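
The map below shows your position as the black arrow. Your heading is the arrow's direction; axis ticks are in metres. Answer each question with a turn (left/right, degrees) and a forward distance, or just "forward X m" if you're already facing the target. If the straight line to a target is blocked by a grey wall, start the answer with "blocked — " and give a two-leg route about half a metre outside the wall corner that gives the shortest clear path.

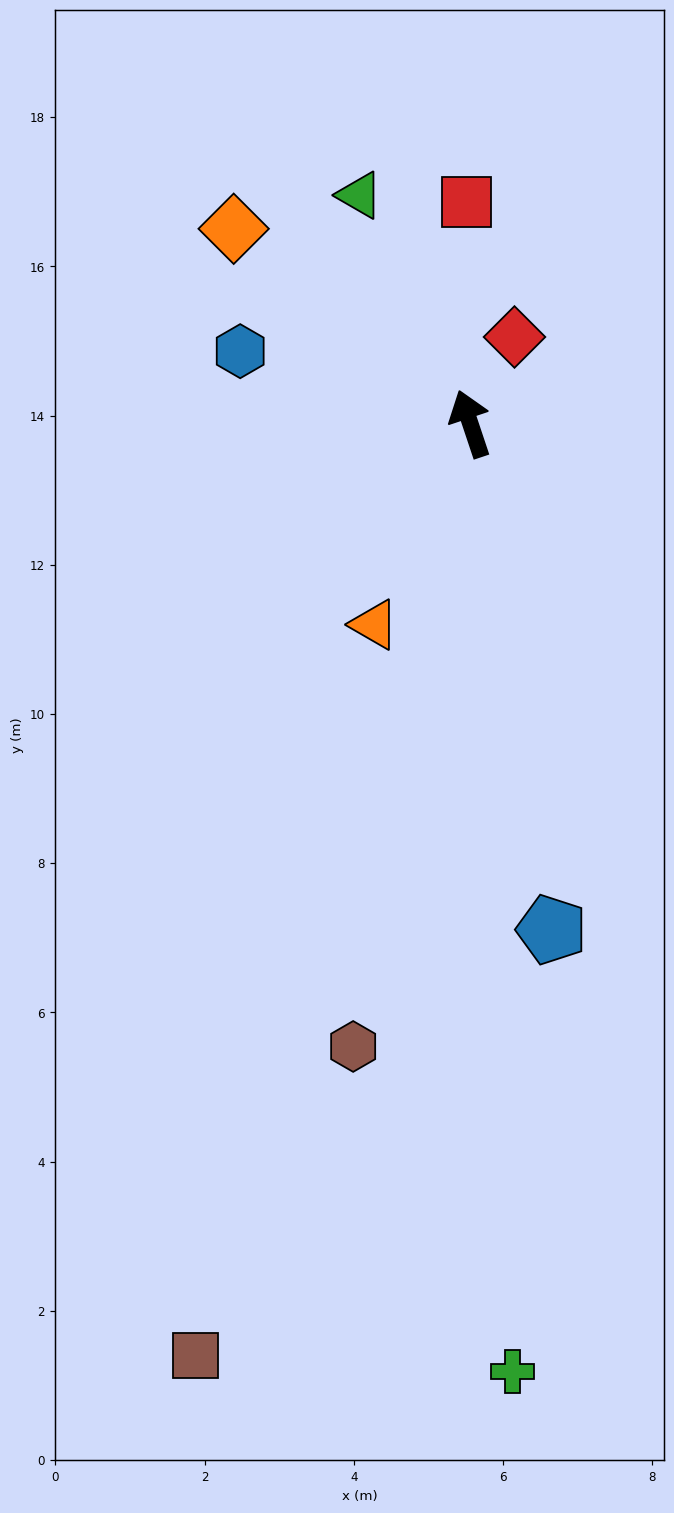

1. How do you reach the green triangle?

turn left 7°, forward 3.4 m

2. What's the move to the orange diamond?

turn left 32°, forward 4.1 m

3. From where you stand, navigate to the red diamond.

turn right 45°, forward 1.3 m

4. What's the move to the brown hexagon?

turn left 151°, forward 8.5 m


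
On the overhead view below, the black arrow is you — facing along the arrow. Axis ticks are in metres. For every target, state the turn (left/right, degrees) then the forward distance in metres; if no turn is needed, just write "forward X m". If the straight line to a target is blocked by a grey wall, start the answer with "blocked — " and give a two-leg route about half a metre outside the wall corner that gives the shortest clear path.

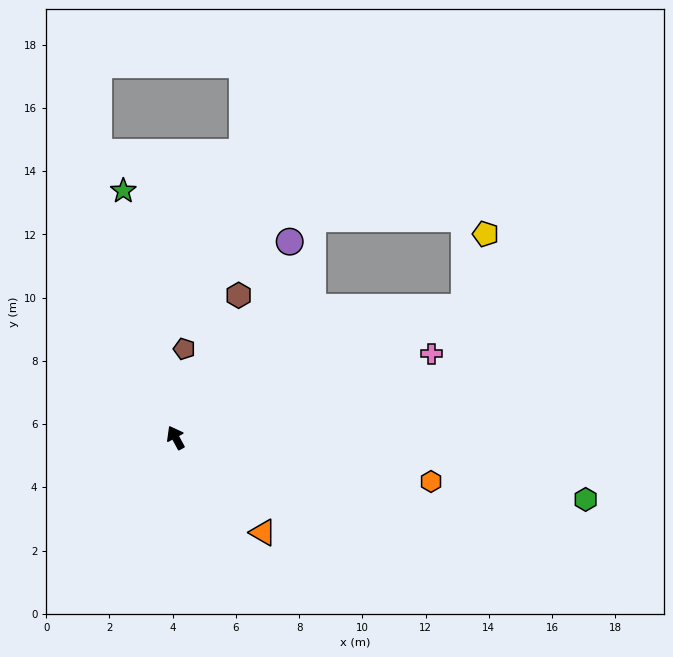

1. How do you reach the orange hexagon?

turn right 128°, forward 8.2 m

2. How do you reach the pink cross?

turn right 100°, forward 8.5 m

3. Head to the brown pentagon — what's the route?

turn right 34°, forward 2.8 m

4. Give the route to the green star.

turn right 17°, forward 8.0 m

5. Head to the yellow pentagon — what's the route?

blocked — turn right 94°, forward 10.0 m, then turn left 49°, forward 2.4 m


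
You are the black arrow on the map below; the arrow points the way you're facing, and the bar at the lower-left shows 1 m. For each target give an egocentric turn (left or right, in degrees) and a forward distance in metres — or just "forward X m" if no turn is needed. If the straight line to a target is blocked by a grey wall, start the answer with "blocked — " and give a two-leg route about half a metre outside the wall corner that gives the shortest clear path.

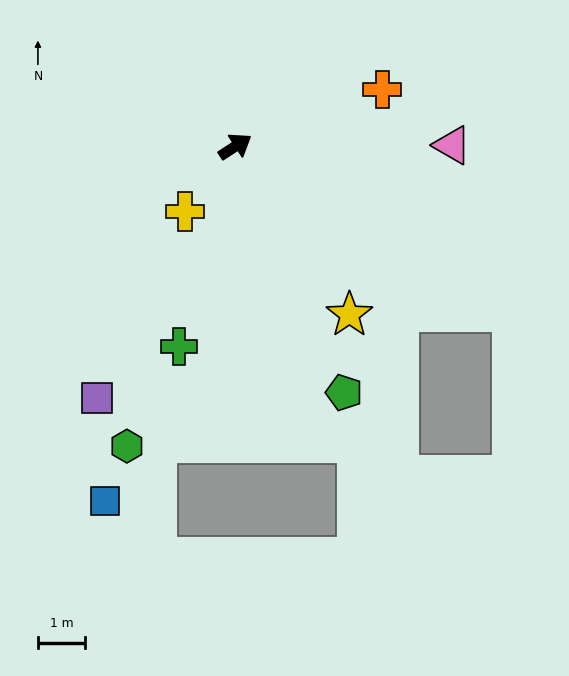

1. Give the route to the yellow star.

turn right 89°, forward 4.3 m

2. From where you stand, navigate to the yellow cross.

turn right 161°, forward 1.8 m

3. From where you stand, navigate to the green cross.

turn right 139°, forward 4.4 m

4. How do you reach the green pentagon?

turn right 99°, forward 5.7 m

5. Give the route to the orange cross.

turn right 12°, forward 3.4 m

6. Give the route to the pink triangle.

turn right 33°, forward 4.6 m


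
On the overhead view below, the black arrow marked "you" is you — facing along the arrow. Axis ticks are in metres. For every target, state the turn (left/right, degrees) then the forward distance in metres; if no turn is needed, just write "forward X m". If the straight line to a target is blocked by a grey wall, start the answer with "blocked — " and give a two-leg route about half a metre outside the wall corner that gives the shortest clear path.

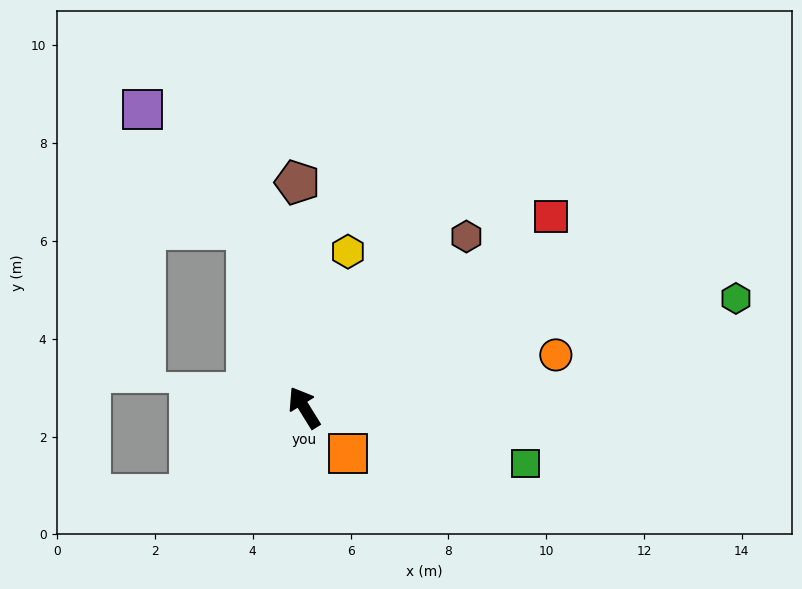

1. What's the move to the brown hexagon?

turn right 75°, forward 4.8 m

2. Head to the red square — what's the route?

turn right 84°, forward 6.4 m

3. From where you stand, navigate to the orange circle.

turn right 110°, forward 5.3 m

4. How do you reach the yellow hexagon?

turn right 47°, forward 3.3 m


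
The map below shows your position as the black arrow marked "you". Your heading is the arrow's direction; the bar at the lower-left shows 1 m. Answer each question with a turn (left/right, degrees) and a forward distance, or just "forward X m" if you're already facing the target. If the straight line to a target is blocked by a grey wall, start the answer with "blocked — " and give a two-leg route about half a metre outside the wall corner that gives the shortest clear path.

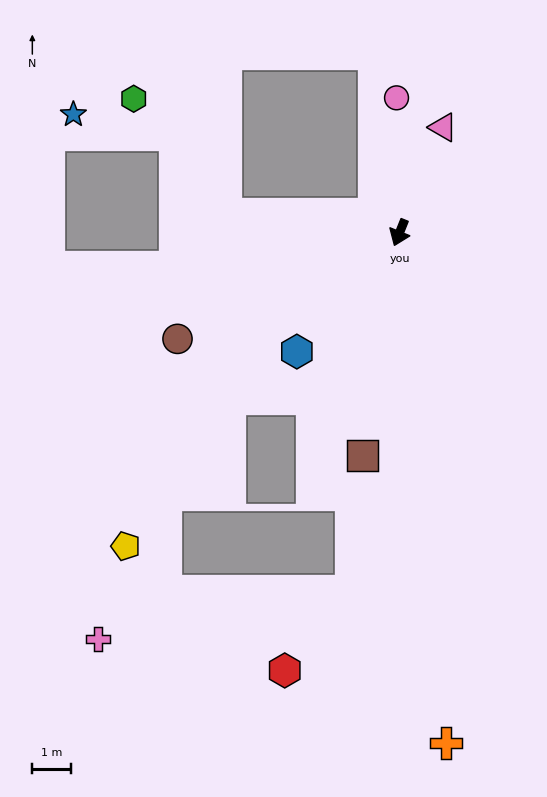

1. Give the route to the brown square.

turn left 13°, forward 5.8 m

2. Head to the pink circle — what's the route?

turn right 157°, forward 3.5 m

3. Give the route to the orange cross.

turn left 27°, forward 13.1 m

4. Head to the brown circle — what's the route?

turn right 43°, forward 6.3 m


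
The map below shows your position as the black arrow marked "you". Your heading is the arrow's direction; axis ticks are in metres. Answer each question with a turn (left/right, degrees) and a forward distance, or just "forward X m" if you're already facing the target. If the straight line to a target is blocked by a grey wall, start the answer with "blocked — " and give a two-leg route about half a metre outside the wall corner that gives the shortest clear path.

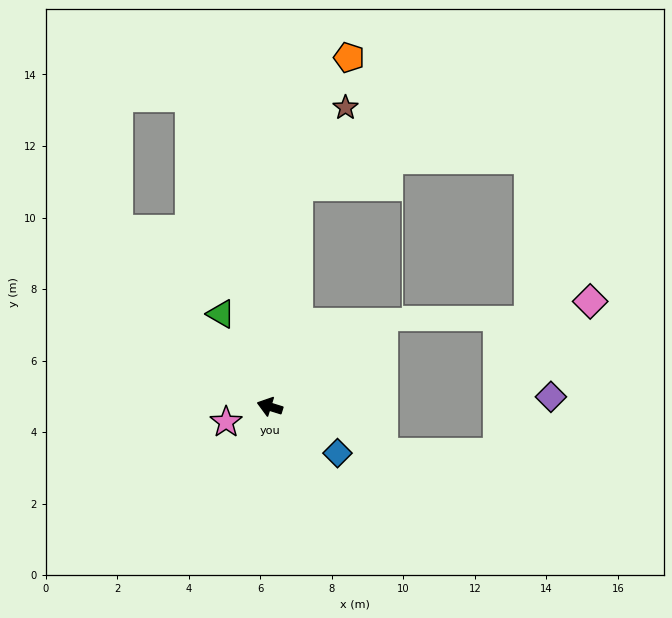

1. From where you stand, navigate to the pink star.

turn left 37°, forward 1.3 m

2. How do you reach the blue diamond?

turn left 163°, forward 2.3 m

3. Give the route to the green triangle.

turn right 45°, forward 2.9 m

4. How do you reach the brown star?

blocked — turn right 80°, forward 6.2 m, then turn right 24°, forward 2.6 m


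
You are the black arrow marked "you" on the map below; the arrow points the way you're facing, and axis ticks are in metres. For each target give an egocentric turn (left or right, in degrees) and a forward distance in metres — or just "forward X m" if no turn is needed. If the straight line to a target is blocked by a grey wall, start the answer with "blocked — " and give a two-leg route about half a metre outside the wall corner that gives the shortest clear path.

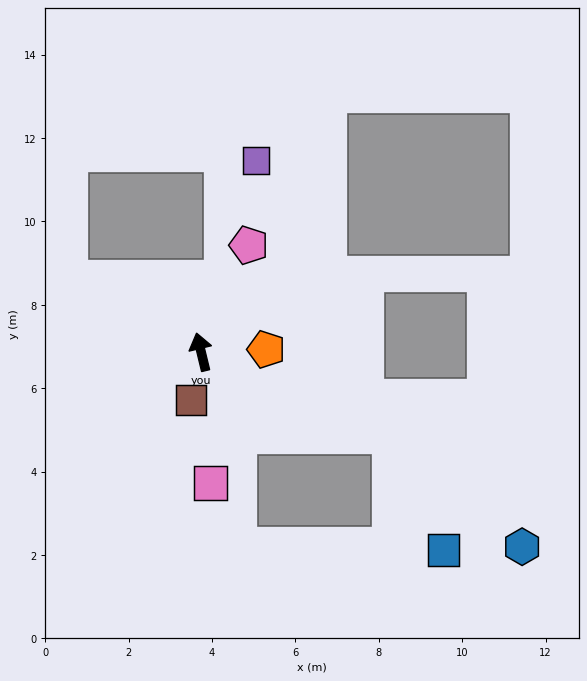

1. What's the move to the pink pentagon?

turn right 38°, forward 2.8 m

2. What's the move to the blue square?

blocked — turn right 128°, forward 5.0 m, then turn right 40°, forward 3.0 m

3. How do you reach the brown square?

turn left 155°, forward 1.2 m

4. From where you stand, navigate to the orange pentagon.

turn right 101°, forward 1.6 m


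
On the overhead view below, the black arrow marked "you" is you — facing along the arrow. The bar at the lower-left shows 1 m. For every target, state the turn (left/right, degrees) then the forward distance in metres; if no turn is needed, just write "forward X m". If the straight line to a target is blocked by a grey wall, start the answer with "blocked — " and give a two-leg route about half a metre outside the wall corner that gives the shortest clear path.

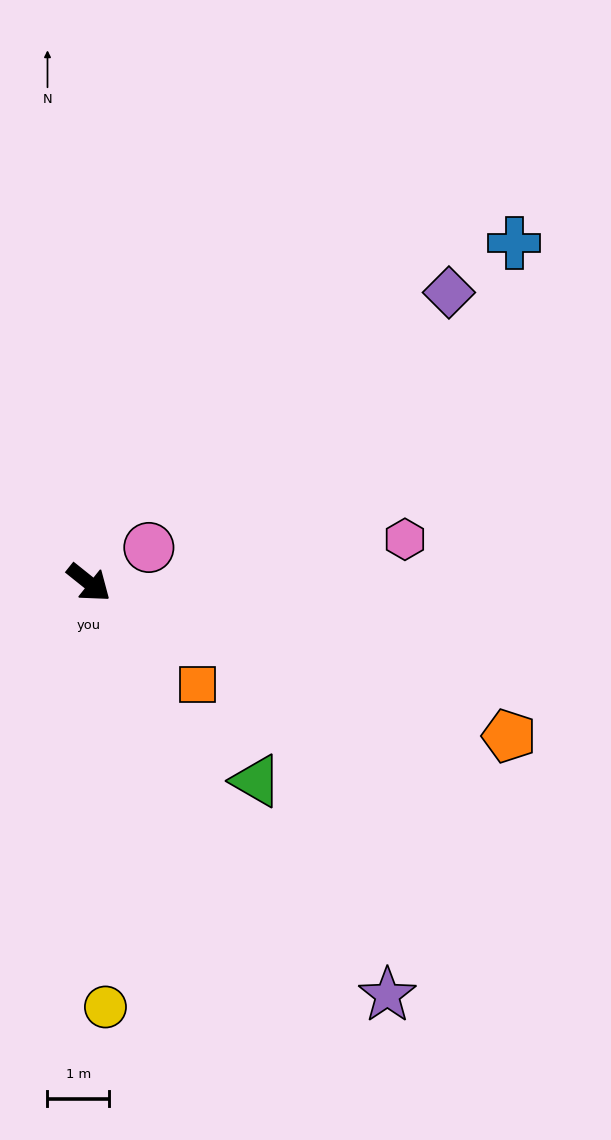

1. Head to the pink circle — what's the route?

turn left 69°, forward 1.1 m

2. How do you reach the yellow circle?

turn right 49°, forward 6.9 m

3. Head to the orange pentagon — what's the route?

turn left 19°, forward 7.2 m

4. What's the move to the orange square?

turn right 5°, forward 2.4 m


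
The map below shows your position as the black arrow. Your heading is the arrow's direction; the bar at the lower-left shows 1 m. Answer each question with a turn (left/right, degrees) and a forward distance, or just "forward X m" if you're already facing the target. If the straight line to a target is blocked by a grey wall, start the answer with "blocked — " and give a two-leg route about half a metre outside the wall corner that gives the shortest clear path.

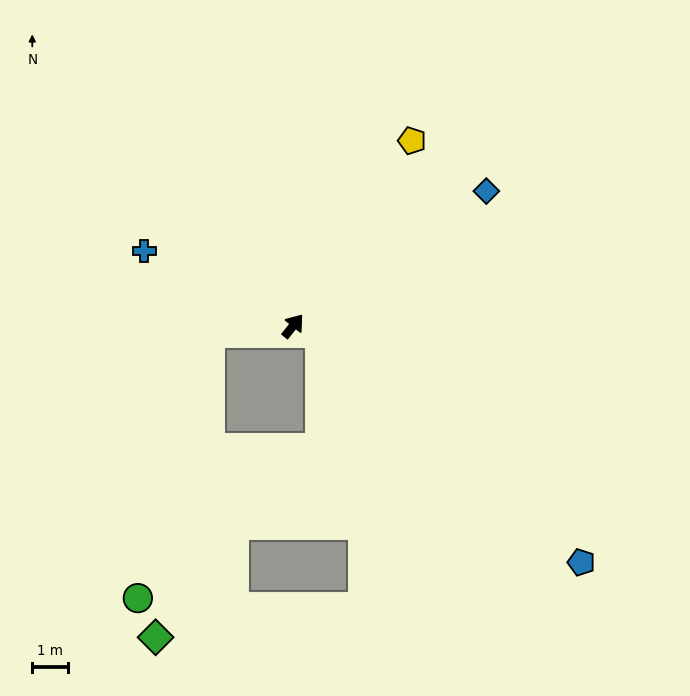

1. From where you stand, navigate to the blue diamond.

turn right 17°, forward 6.6 m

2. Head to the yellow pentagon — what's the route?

turn left 6°, forward 6.2 m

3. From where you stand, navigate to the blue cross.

turn left 102°, forward 4.7 m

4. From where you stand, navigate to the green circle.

blocked — turn left 133°, forward 2.3 m, then turn left 70°, forward 7.7 m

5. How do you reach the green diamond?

blocked — turn left 133°, forward 2.3 m, then turn left 75°, forward 8.7 m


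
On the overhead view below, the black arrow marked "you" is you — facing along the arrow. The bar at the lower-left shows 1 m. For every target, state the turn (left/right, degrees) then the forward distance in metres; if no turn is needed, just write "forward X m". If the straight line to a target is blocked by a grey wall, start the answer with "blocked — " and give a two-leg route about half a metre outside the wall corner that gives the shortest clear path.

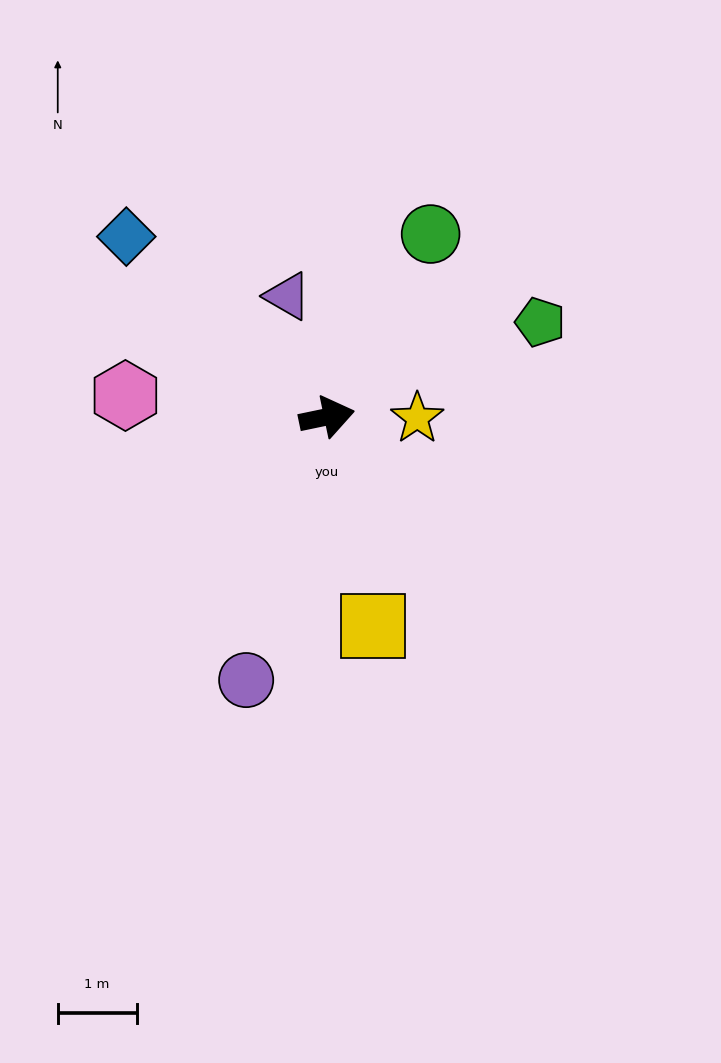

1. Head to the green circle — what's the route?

turn left 49°, forward 2.7 m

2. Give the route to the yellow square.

turn right 89°, forward 2.7 m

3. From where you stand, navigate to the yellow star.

turn right 13°, forward 1.1 m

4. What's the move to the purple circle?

turn right 119°, forward 3.5 m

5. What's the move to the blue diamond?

turn left 126°, forward 3.4 m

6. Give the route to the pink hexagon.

turn left 162°, forward 2.6 m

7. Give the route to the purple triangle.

turn left 96°, forward 1.6 m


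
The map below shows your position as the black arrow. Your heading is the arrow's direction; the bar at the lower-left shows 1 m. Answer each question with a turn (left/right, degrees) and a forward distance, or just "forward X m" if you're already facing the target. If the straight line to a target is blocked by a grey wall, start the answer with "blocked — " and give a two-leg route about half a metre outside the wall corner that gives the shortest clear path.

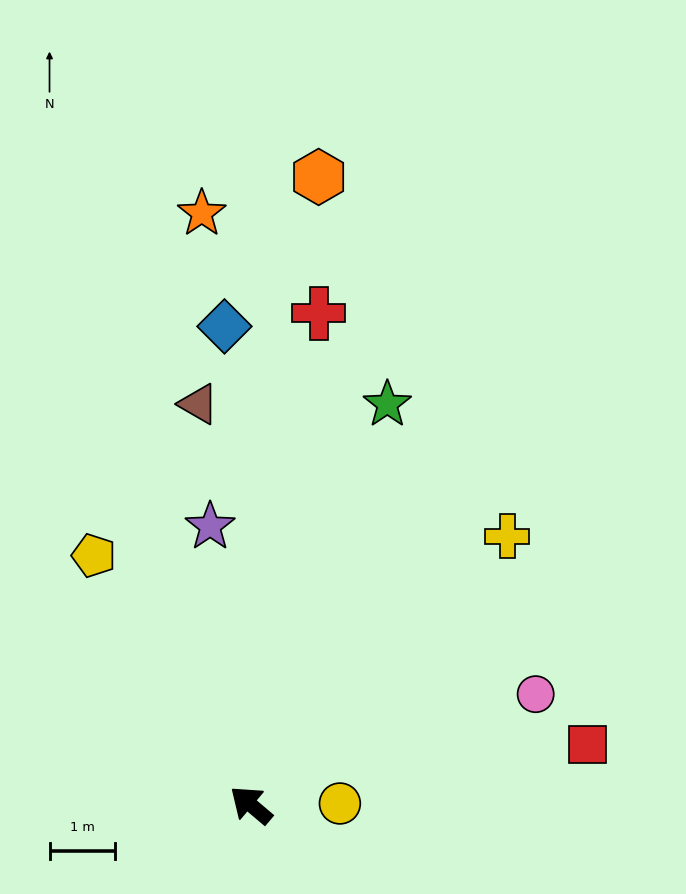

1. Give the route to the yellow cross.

turn right 93°, forward 5.7 m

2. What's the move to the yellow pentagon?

turn right 18°, forward 4.5 m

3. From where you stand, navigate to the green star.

turn right 69°, forward 6.5 m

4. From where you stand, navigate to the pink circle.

turn right 119°, forward 4.7 m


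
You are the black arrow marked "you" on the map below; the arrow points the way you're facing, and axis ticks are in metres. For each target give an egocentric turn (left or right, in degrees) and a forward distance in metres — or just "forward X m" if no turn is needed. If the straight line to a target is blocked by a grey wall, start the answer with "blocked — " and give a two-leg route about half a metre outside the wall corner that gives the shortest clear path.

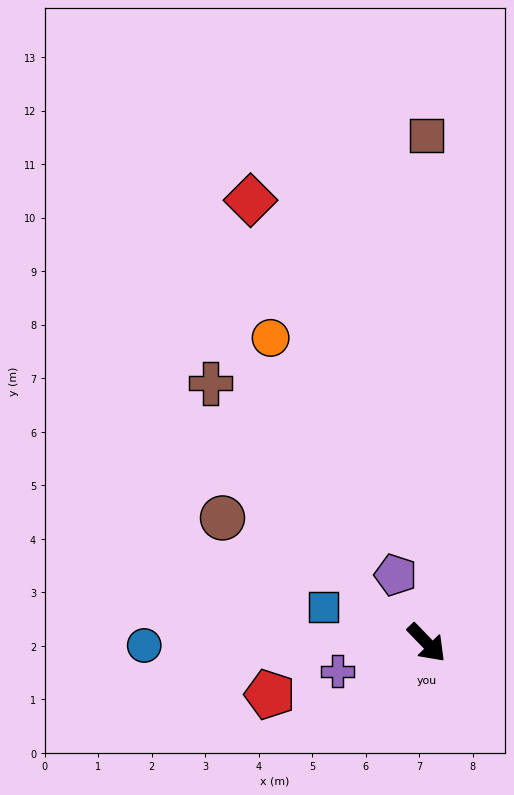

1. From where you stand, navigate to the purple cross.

turn right 116°, forward 1.7 m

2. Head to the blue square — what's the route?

turn right 153°, forward 2.0 m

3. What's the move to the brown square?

turn left 136°, forward 9.5 m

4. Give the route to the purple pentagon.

turn left 161°, forward 1.4 m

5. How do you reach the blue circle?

turn right 133°, forward 5.3 m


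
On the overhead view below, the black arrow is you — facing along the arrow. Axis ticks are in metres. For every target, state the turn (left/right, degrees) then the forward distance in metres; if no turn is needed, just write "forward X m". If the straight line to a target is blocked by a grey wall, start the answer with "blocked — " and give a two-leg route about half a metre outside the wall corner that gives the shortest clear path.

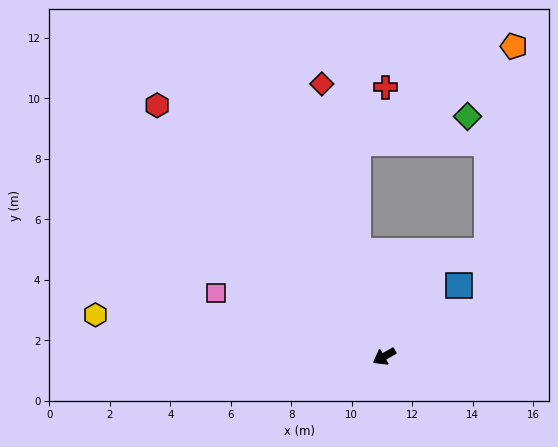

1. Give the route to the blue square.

turn right 166°, forward 3.4 m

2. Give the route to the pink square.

turn right 50°, forward 5.9 m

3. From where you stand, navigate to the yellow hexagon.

turn right 38°, forward 9.6 m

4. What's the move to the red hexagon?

turn right 78°, forward 11.2 m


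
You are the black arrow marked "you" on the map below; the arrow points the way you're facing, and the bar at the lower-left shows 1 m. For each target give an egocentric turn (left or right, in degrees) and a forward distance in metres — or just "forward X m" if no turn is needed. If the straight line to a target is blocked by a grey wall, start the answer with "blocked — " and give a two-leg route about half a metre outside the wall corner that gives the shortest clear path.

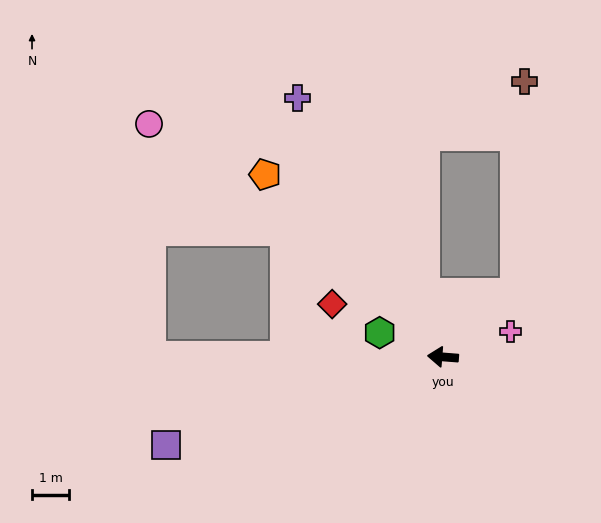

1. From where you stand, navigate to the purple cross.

turn right 56°, forward 8.1 m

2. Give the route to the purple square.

turn left 22°, forward 7.9 m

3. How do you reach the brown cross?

blocked — turn right 134°, forward 2.6 m, then turn left 46°, forward 5.8 m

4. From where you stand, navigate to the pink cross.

turn right 155°, forward 2.0 m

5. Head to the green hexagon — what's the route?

turn right 17°, forward 1.8 m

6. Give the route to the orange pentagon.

turn right 41°, forward 6.9 m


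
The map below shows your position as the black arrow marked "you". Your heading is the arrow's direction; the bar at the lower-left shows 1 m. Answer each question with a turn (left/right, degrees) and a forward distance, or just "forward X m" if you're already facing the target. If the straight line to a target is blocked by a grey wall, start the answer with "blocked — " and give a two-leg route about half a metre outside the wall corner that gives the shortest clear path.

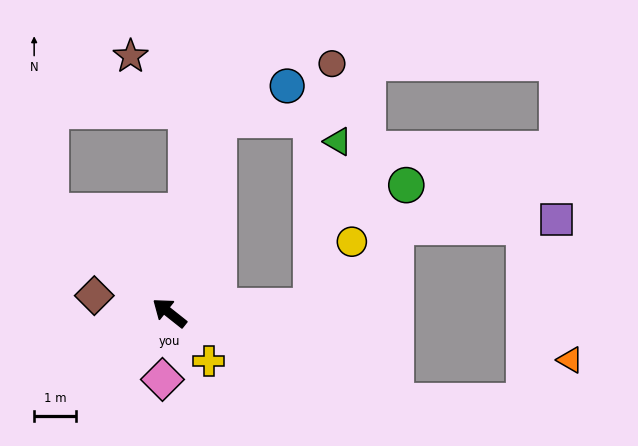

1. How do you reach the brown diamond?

turn left 25°, forward 1.9 m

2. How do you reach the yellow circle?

blocked — turn right 139°, forward 3.4 m, then turn left 55°, forward 1.9 m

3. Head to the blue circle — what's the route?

blocked — turn right 66°, forward 4.8 m, then turn right 49°, forward 1.8 m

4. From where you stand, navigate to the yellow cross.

turn left 168°, forward 1.5 m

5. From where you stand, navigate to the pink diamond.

turn left 122°, forward 1.6 m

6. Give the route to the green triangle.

blocked — turn right 139°, forward 3.4 m, then turn left 78°, forward 4.0 m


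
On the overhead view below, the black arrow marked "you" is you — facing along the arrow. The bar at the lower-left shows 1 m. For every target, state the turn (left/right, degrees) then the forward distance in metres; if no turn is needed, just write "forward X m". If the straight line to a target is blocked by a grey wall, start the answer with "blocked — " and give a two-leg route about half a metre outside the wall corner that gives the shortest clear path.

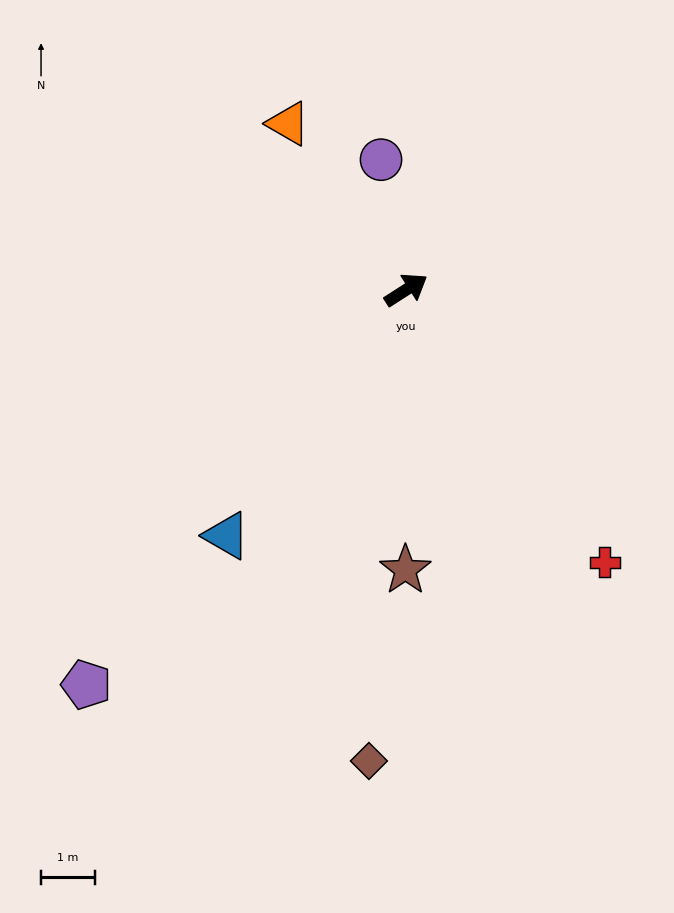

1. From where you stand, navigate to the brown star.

turn right 123°, forward 5.2 m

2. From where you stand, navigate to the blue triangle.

turn right 159°, forward 5.7 m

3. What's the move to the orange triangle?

turn left 93°, forward 3.8 m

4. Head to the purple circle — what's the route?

turn left 68°, forward 2.5 m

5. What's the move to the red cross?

turn right 87°, forward 6.3 m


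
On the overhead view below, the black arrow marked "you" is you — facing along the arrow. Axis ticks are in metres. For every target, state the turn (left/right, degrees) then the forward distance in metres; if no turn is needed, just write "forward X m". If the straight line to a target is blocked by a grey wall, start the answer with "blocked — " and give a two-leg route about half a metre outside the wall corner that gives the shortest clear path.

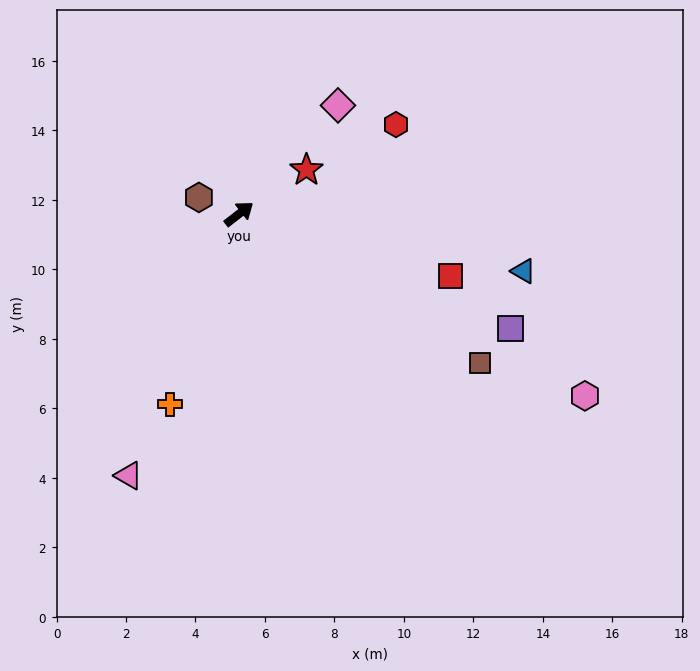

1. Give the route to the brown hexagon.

turn left 120°, forward 1.2 m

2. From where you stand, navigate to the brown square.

turn right 70°, forward 8.2 m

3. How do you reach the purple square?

turn right 61°, forward 8.5 m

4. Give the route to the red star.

turn right 5°, forward 2.3 m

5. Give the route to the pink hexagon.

turn right 66°, forward 11.3 m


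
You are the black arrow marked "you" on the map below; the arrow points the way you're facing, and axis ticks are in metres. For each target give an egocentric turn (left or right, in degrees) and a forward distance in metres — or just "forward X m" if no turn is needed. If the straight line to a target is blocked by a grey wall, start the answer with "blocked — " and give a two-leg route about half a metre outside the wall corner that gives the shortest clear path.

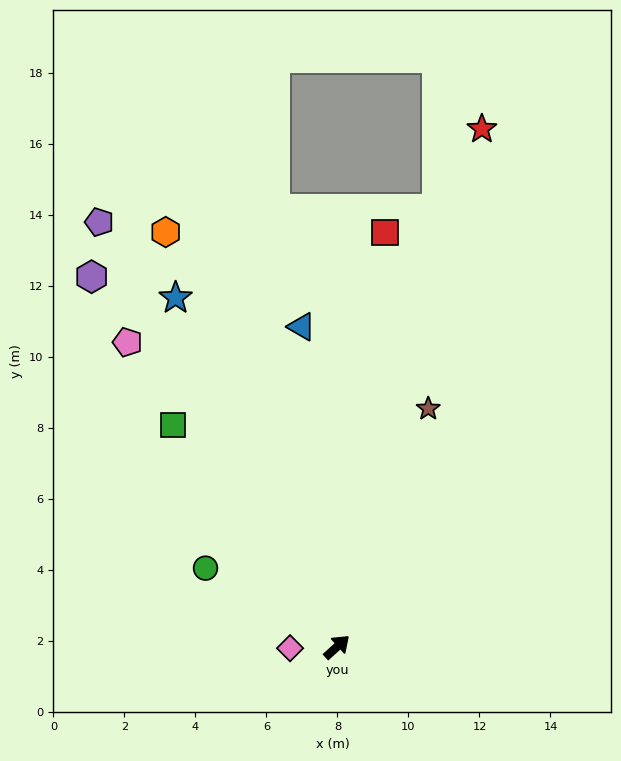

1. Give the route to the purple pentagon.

turn left 77°, forward 13.7 m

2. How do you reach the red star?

turn left 32°, forward 15.1 m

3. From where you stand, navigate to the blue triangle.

turn left 54°, forward 9.1 m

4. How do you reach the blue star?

turn left 73°, forward 10.8 m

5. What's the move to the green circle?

turn left 107°, forward 4.3 m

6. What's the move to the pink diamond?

turn left 139°, forward 1.3 m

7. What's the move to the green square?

turn left 84°, forward 7.8 m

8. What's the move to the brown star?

turn left 27°, forward 7.2 m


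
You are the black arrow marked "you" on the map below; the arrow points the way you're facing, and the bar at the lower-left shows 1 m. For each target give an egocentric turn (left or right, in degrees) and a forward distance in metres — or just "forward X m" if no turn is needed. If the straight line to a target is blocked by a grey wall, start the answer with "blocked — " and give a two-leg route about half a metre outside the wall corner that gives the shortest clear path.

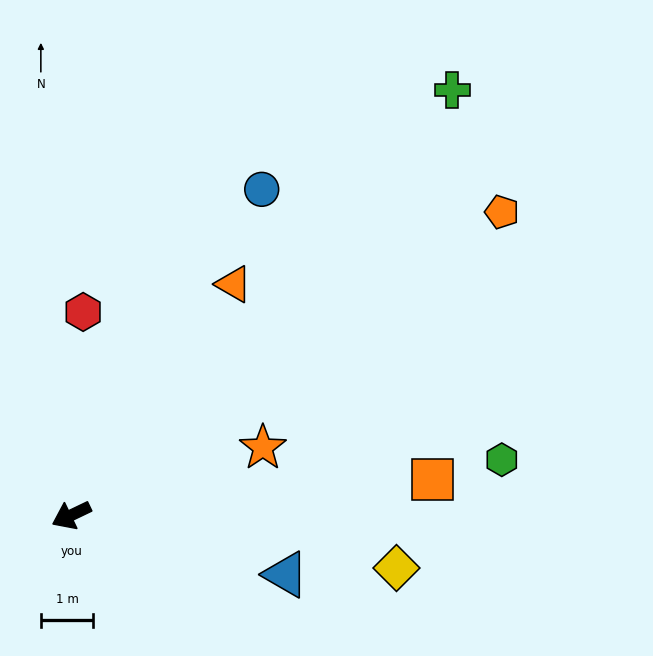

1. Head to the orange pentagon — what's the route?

turn right 170°, forward 10.1 m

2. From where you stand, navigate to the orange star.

turn left 174°, forward 3.9 m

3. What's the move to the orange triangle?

turn right 151°, forward 5.4 m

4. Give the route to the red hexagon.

turn right 119°, forward 3.9 m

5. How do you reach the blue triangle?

turn left 139°, forward 4.3 m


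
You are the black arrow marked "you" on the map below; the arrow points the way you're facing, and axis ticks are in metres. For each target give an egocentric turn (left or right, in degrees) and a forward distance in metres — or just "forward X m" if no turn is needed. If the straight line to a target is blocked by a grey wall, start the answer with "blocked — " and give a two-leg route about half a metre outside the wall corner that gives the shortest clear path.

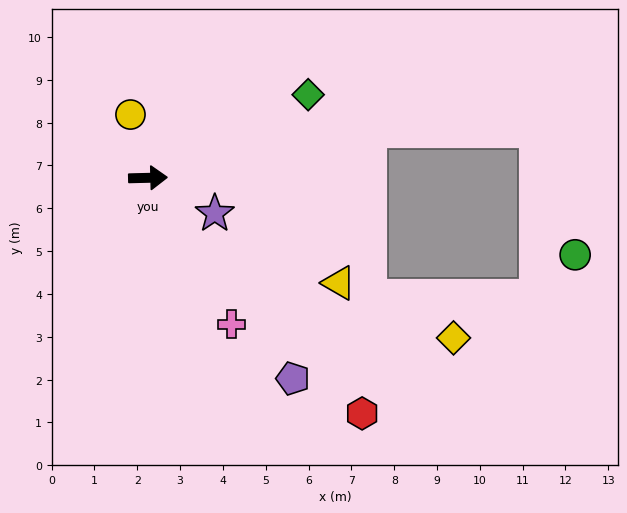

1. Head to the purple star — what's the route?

turn right 30°, forward 1.8 m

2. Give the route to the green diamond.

turn left 26°, forward 4.2 m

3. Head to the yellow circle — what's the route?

turn left 104°, forward 1.5 m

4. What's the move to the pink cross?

turn right 62°, forward 3.9 m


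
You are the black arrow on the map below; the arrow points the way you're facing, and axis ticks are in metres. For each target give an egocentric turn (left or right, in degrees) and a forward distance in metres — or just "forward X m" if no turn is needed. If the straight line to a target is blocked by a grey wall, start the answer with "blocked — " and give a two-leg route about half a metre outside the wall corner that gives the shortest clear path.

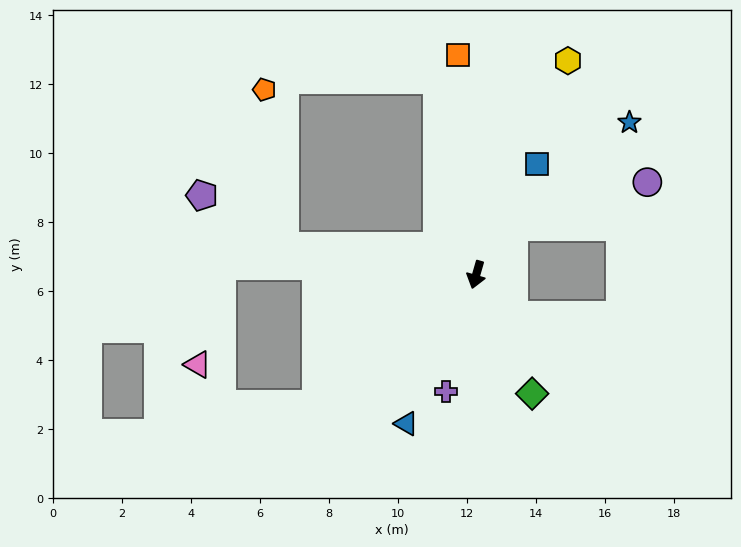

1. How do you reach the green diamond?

turn left 41°, forward 3.8 m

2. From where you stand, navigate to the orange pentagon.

blocked — turn right 82°, forward 5.6 m, then turn right 75°, forward 4.6 m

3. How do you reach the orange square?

turn right 159°, forward 6.4 m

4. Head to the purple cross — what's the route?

forward 3.5 m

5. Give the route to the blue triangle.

turn right 9°, forward 4.8 m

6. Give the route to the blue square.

turn left 167°, forward 3.7 m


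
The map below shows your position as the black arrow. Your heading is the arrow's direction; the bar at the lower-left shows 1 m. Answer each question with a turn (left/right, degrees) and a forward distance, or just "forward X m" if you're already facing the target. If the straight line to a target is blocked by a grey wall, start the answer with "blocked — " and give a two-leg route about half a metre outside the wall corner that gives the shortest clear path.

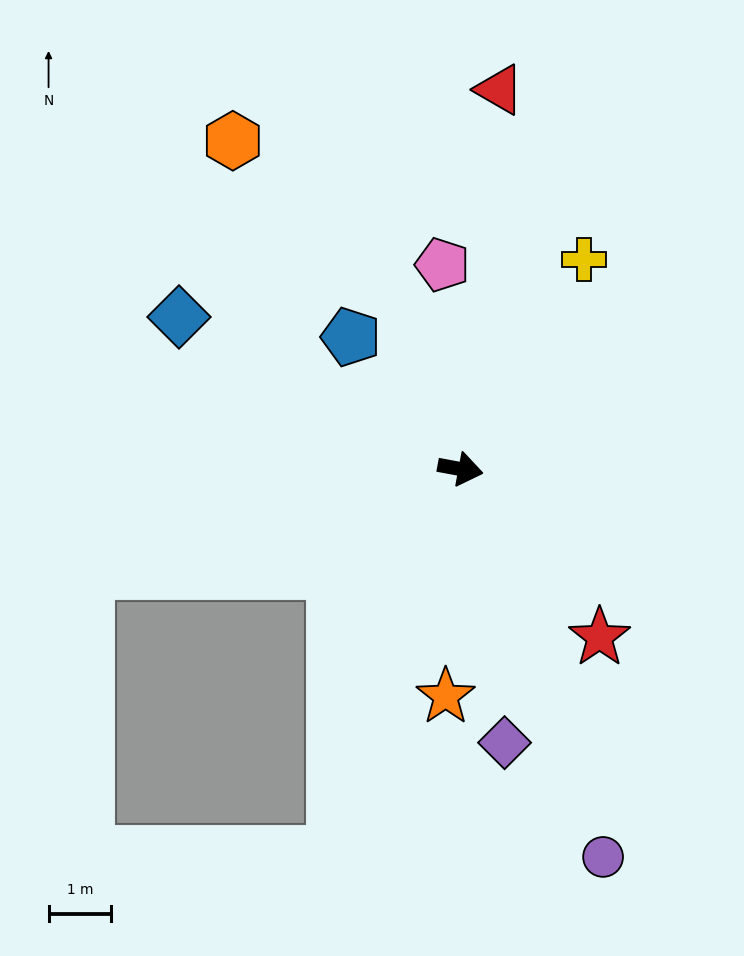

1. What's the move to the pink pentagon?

turn left 106°, forward 3.3 m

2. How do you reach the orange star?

turn right 83°, forward 3.6 m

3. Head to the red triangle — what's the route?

turn left 95°, forward 6.1 m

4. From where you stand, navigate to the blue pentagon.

turn left 140°, forward 2.7 m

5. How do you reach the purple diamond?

turn right 70°, forward 4.4 m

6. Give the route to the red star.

turn right 40°, forward 3.5 m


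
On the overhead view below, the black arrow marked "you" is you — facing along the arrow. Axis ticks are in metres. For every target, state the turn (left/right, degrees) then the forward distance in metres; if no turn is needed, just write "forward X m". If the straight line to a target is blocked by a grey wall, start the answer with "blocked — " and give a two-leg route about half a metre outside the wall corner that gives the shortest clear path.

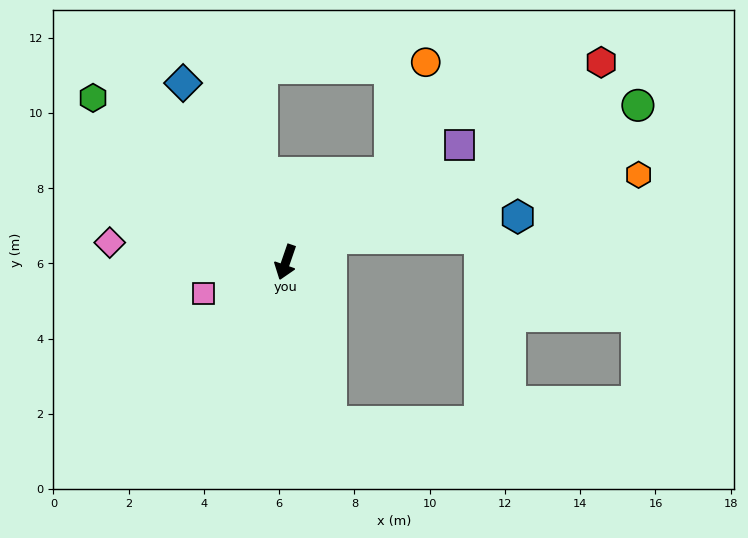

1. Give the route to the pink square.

turn right 50°, forward 2.3 m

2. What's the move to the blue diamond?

turn right 131°, forward 5.5 m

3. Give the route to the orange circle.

blocked — turn left 150°, forward 3.6 m, then turn left 31°, forward 3.1 m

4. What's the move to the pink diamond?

turn right 77°, forward 4.7 m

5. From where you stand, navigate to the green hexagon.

turn right 111°, forward 6.7 m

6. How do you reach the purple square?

turn left 143°, forward 5.6 m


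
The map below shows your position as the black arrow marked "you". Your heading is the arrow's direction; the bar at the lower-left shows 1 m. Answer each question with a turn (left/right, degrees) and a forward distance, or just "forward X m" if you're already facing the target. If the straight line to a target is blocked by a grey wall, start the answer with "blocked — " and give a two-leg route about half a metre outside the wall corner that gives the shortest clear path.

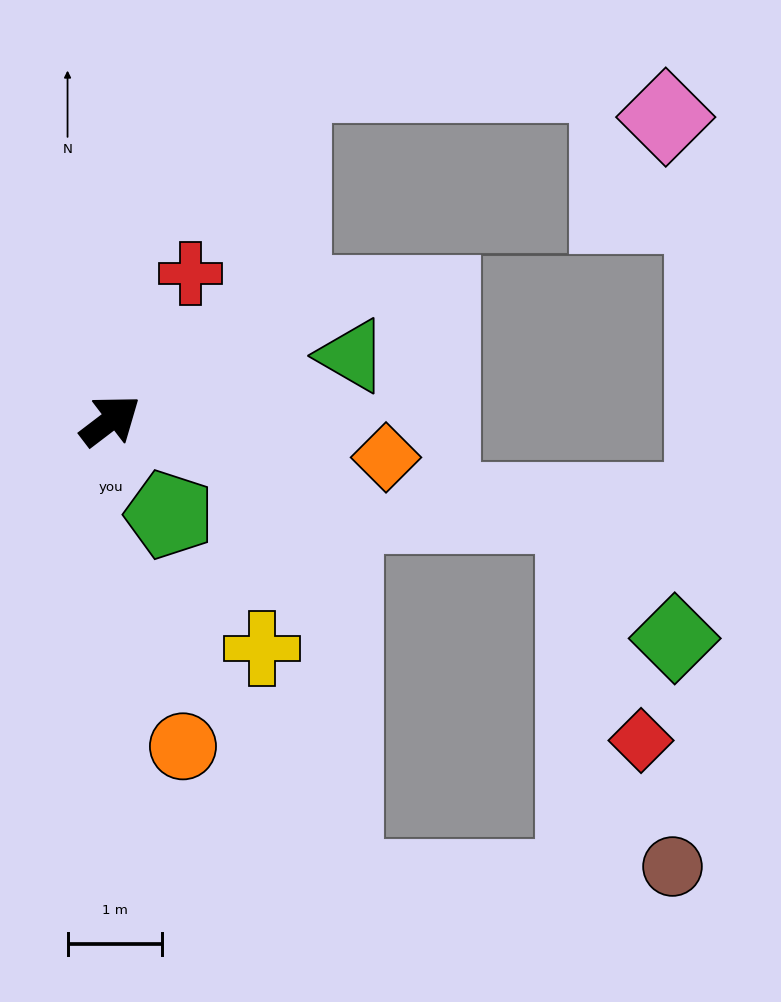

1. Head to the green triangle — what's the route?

turn right 22°, forward 2.6 m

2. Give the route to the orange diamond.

turn right 45°, forward 2.9 m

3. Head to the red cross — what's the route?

turn left 24°, forward 1.8 m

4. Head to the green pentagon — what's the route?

turn right 95°, forward 1.2 m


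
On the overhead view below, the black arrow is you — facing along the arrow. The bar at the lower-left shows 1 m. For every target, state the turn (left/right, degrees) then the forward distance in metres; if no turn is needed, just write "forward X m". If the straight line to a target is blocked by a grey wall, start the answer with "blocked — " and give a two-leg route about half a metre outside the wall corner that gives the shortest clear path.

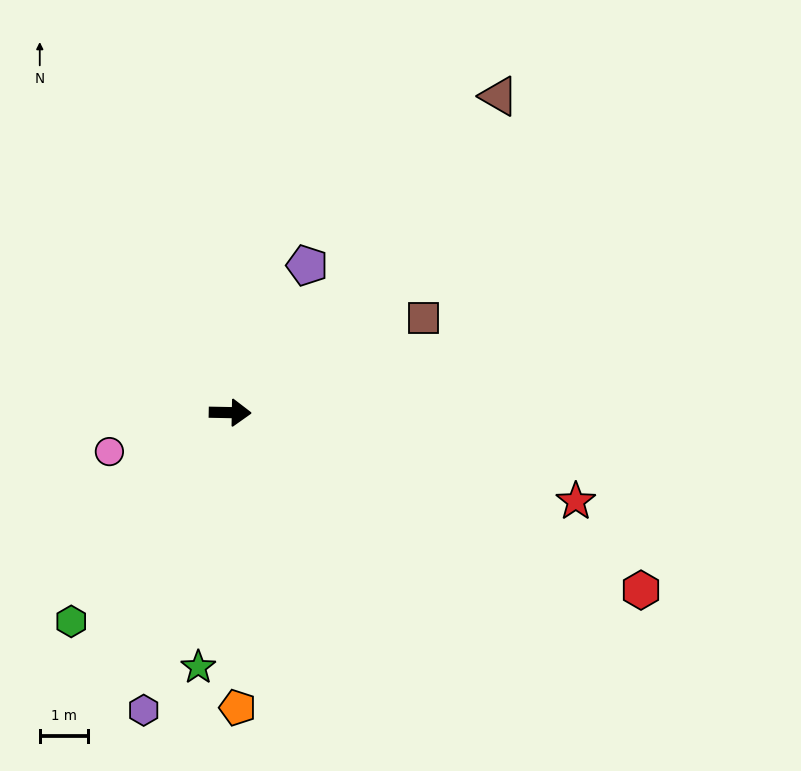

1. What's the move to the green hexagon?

turn right 126°, forward 5.4 m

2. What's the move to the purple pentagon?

turn left 63°, forward 3.4 m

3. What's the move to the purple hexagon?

turn right 105°, forward 6.4 m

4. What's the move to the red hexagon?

turn right 22°, forward 9.3 m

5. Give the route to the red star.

turn right 13°, forward 7.4 m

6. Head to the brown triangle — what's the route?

turn left 51°, forward 8.6 m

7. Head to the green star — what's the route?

turn right 96°, forward 5.3 m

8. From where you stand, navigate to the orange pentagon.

turn right 87°, forward 6.1 m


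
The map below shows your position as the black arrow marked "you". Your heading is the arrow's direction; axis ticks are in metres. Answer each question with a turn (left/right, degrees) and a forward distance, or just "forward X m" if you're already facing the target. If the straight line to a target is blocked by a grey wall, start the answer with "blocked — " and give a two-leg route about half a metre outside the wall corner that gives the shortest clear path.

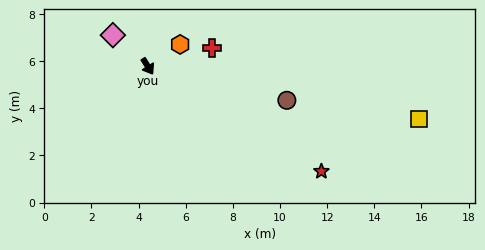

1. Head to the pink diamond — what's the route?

turn right 164°, forward 2.0 m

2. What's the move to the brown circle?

turn left 44°, forward 6.1 m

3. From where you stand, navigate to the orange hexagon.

turn left 92°, forward 1.7 m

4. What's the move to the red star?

turn left 27°, forward 8.6 m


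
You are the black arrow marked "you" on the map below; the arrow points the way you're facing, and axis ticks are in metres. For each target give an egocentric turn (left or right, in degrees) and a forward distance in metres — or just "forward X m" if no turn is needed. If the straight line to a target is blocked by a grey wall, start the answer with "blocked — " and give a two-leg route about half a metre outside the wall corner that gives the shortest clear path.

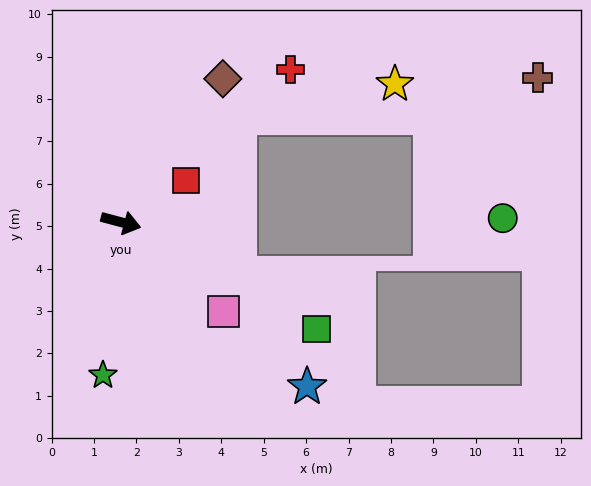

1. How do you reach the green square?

turn right 14°, forward 5.3 m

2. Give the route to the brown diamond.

turn left 70°, forward 4.1 m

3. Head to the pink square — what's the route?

turn right 26°, forward 3.2 m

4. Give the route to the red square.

turn left 48°, forward 1.8 m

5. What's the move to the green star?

turn right 82°, forward 3.6 m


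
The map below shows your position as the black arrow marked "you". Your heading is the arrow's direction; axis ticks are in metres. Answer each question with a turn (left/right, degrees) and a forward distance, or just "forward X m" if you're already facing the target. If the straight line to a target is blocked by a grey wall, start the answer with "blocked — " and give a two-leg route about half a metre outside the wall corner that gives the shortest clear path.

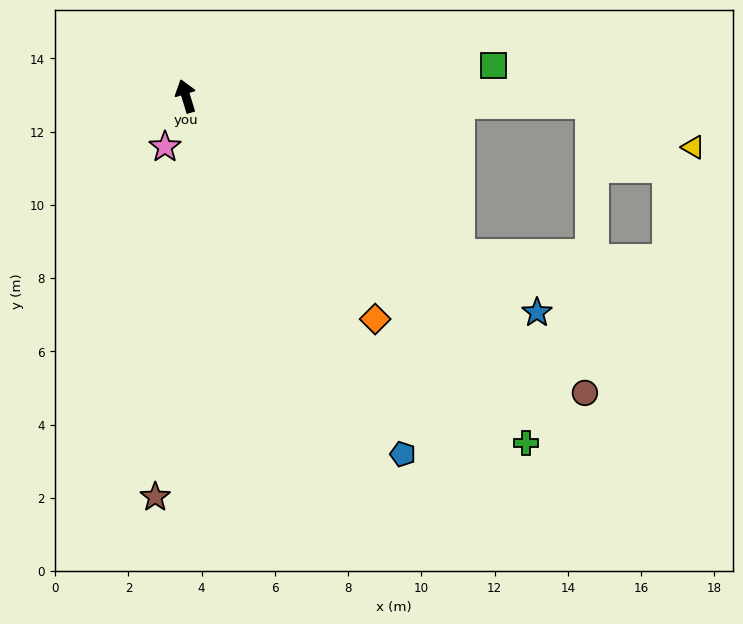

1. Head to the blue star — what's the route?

turn right 139°, forward 11.3 m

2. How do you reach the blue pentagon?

turn right 166°, forward 11.4 m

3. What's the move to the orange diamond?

turn right 157°, forward 8.0 m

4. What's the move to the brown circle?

turn right 144°, forward 13.6 m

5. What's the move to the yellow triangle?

blocked — turn right 108°, forward 11.1 m, then turn right 22°, forward 3.0 m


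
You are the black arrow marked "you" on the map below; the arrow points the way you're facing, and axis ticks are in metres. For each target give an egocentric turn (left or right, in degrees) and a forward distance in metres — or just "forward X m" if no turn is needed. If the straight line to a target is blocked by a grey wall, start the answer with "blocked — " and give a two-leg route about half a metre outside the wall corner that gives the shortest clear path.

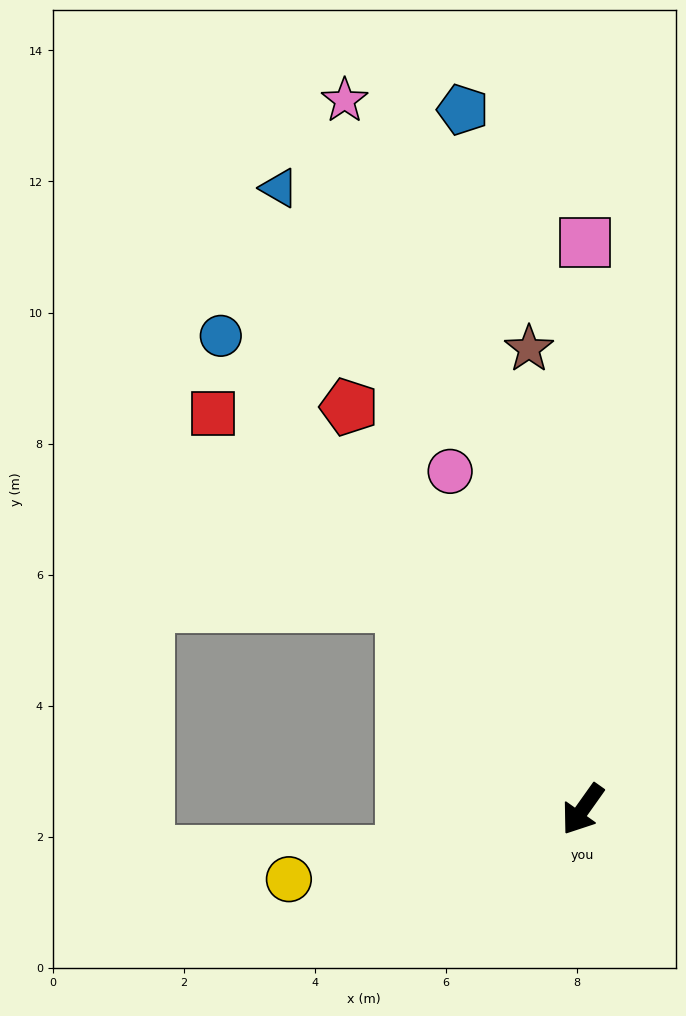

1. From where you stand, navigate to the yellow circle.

turn right 41°, forward 4.6 m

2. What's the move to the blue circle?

turn right 107°, forward 9.1 m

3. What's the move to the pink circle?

turn right 123°, forward 5.5 m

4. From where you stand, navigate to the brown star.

turn right 138°, forward 7.1 m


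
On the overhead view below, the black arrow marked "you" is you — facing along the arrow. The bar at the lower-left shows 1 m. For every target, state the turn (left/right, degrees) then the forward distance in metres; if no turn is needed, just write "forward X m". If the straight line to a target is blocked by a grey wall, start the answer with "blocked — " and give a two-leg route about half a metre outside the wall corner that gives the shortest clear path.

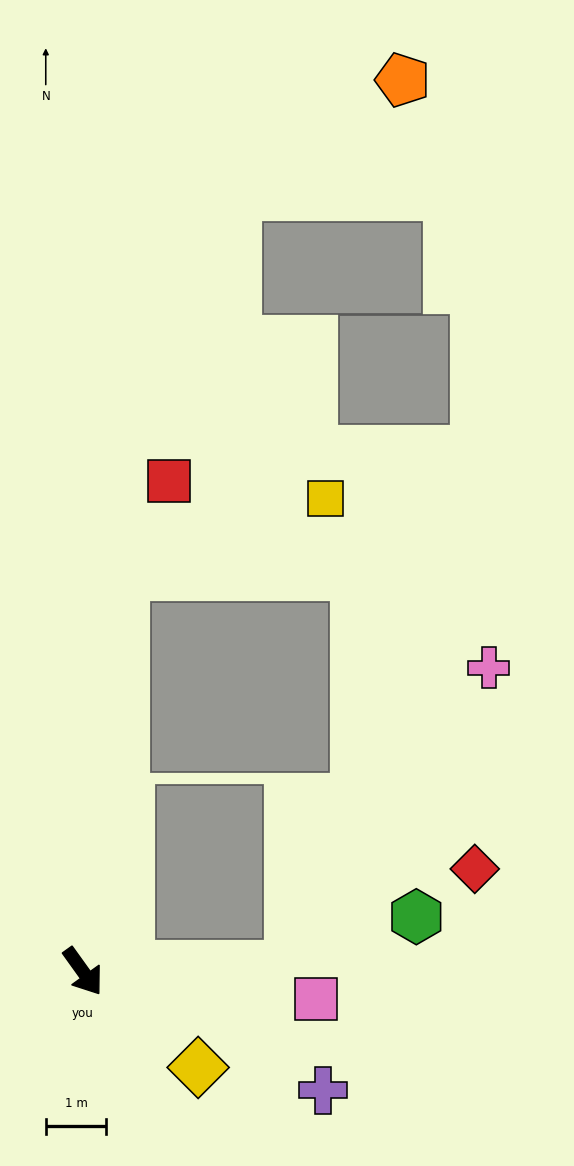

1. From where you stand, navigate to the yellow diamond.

turn left 15°, forward 2.5 m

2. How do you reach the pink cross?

blocked — turn left 56°, forward 3.4 m, then turn left 55°, forward 5.9 m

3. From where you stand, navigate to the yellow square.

blocked — turn left 138°, forward 6.6 m, then turn right 63°, forward 3.6 m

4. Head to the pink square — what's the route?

turn left 48°, forward 3.9 m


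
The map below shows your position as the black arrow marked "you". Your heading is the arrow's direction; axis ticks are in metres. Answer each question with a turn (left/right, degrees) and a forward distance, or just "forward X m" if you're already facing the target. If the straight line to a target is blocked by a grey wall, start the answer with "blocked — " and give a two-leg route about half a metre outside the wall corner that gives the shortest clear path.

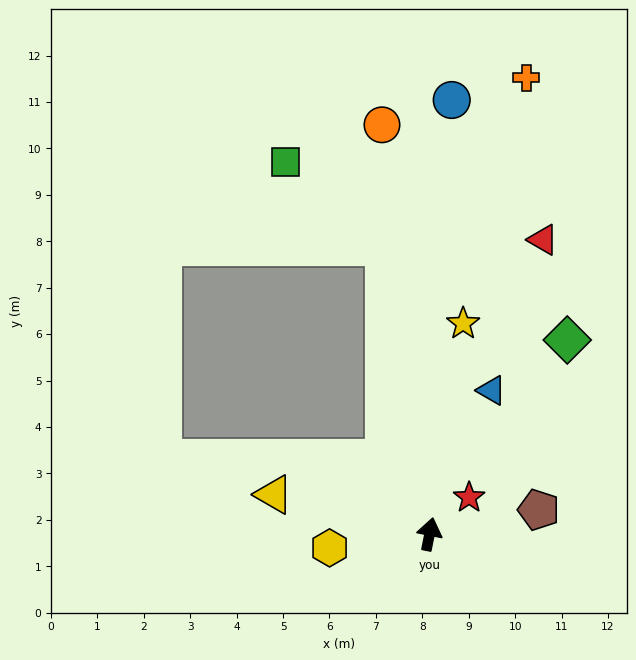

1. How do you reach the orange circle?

turn left 18°, forward 8.9 m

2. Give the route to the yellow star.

turn left 2°, forward 4.6 m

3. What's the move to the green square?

blocked — turn left 20°, forward 6.3 m, then turn left 41°, forward 2.8 m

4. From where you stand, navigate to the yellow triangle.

turn left 87°, forward 3.5 m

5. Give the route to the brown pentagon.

turn right 66°, forward 2.4 m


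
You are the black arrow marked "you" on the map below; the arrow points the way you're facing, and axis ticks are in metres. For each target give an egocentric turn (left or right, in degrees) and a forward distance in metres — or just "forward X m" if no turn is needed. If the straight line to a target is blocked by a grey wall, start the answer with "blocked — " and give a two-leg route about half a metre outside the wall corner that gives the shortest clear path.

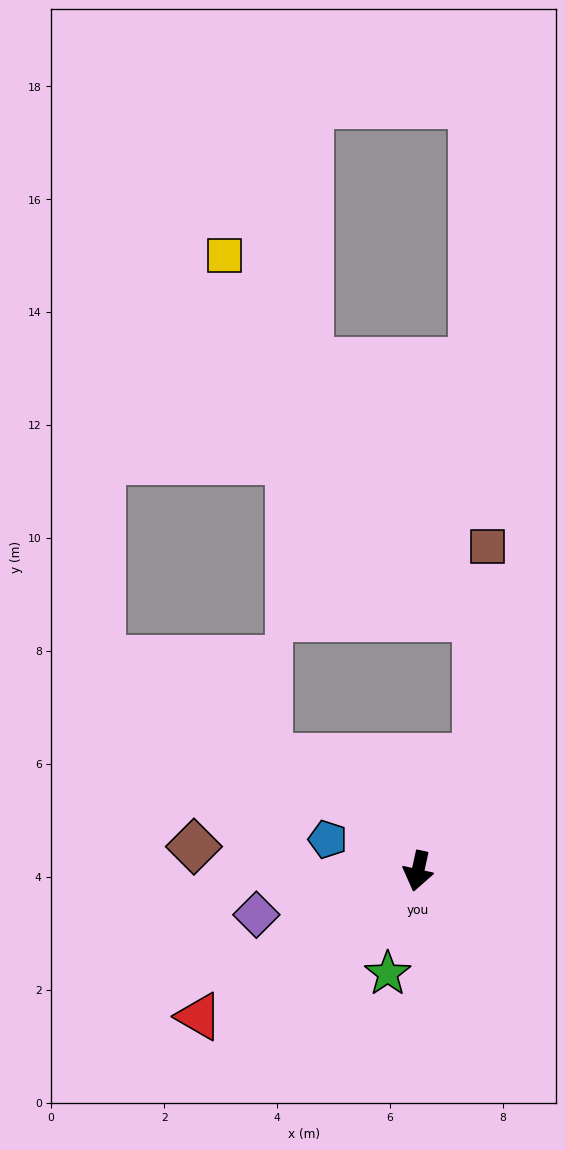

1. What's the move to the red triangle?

turn right 44°, forward 4.7 m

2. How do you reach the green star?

turn right 4°, forward 1.9 m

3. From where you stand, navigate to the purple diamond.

turn right 62°, forward 3.0 m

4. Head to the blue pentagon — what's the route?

turn right 97°, forward 1.7 m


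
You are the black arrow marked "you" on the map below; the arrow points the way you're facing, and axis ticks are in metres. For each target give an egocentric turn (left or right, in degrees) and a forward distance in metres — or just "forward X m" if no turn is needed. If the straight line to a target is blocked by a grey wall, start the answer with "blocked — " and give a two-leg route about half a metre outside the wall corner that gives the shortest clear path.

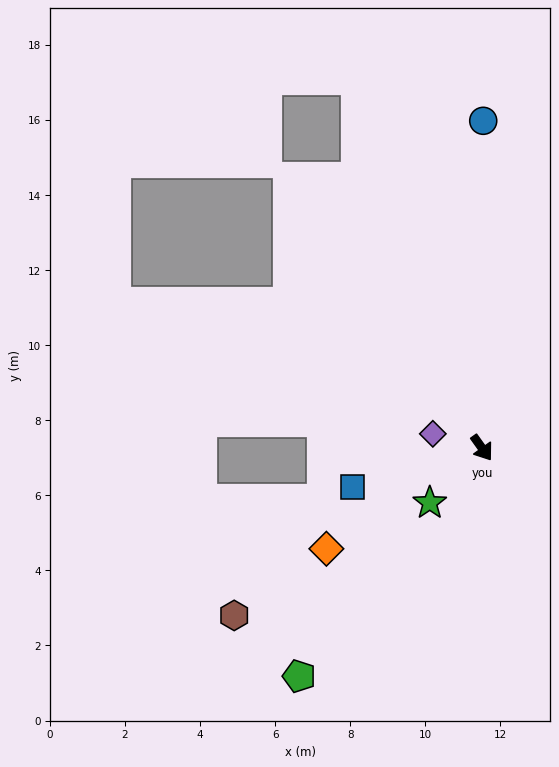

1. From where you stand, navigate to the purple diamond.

turn right 142°, forward 1.4 m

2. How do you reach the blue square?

turn right 109°, forward 3.6 m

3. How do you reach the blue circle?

turn left 144°, forward 8.7 m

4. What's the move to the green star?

turn right 79°, forward 2.0 m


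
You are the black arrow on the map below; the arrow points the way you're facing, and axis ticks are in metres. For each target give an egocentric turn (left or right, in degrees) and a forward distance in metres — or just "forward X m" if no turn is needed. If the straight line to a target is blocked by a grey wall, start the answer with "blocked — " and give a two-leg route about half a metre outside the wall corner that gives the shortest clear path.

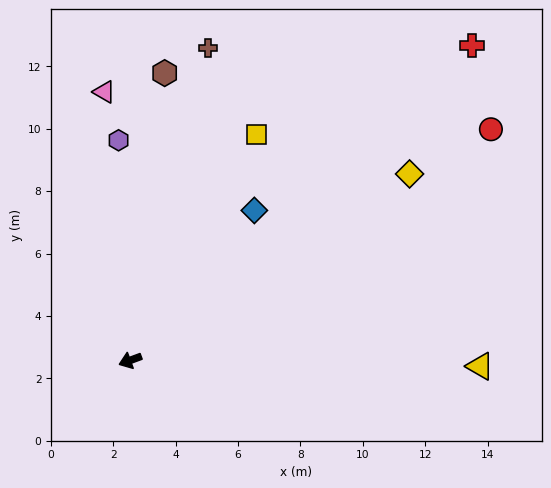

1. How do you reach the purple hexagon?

turn right 107°, forward 7.1 m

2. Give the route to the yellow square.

turn right 139°, forward 8.3 m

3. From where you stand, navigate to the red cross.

turn right 158°, forward 14.9 m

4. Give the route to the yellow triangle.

turn left 159°, forward 11.2 m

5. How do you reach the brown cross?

turn right 124°, forward 10.3 m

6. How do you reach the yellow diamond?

turn right 167°, forward 10.8 m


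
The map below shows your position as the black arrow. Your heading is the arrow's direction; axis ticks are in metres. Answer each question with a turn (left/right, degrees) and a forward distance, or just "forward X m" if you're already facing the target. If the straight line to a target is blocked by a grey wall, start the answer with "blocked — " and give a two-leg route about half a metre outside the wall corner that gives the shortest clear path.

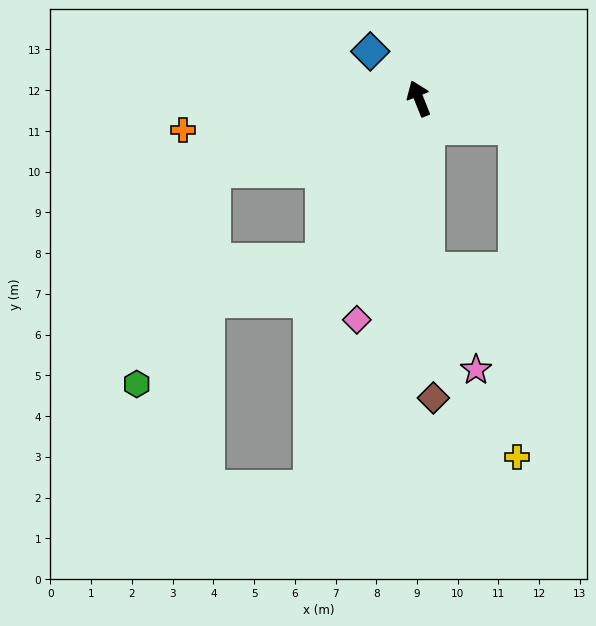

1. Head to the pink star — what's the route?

blocked — turn left 161°, forward 4.2 m, then turn left 23°, forward 2.7 m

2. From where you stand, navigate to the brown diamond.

turn left 161°, forward 7.4 m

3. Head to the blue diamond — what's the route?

turn left 24°, forward 1.7 m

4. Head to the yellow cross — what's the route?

blocked — turn right 129°, forward 2.5 m, then turn right 72°, forward 8.1 m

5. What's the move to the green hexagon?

blocked — turn left 88°, forward 5.3 m, then turn left 50°, forward 5.6 m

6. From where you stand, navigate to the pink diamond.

turn left 143°, forward 5.6 m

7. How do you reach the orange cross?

turn left 76°, forward 5.8 m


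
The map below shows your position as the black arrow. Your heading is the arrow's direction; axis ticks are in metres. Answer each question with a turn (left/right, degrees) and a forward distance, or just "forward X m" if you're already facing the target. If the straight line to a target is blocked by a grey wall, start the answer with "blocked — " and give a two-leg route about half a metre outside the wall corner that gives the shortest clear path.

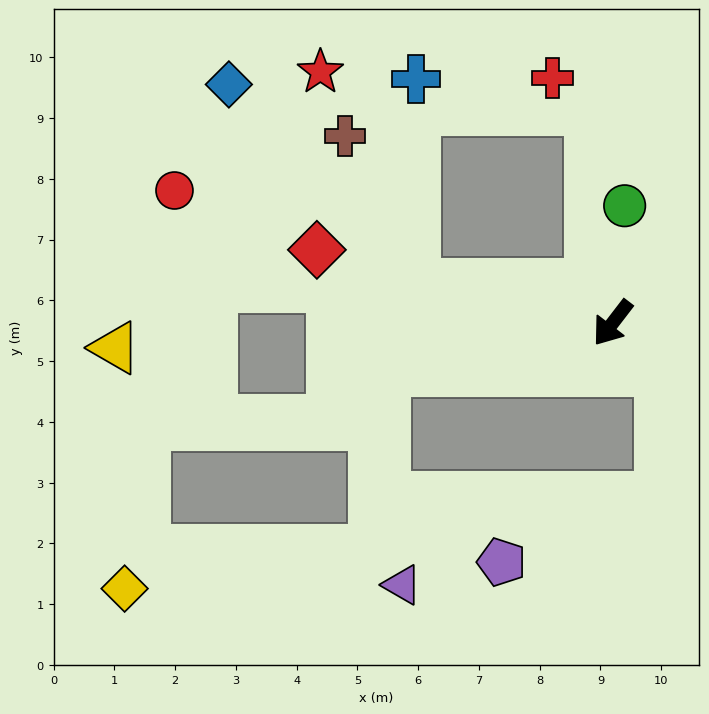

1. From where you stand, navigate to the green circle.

turn right 148°, forward 1.9 m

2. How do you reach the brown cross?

blocked — turn right 63°, forward 3.3 m, then turn right 54°, forward 2.7 m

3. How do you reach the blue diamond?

blocked — turn right 63°, forward 3.3 m, then turn right 37°, forward 4.5 m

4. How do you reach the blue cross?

blocked — turn right 63°, forward 3.3 m, then turn right 80°, forward 3.4 m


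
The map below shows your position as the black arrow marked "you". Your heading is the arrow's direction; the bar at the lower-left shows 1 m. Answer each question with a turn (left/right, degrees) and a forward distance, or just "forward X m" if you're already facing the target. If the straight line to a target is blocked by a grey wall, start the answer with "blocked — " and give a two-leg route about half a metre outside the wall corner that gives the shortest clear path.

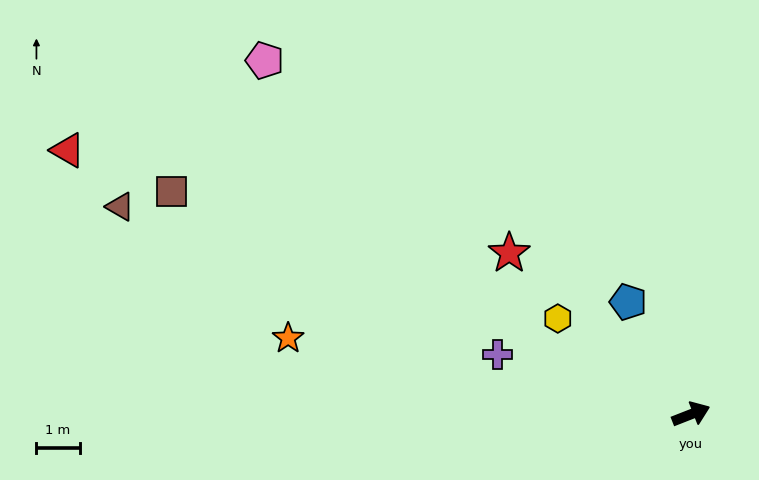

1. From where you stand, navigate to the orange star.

turn left 148°, forward 9.5 m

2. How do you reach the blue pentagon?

turn left 98°, forward 3.0 m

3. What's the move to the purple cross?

turn left 141°, forward 4.7 m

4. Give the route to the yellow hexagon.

turn left 123°, forward 3.8 m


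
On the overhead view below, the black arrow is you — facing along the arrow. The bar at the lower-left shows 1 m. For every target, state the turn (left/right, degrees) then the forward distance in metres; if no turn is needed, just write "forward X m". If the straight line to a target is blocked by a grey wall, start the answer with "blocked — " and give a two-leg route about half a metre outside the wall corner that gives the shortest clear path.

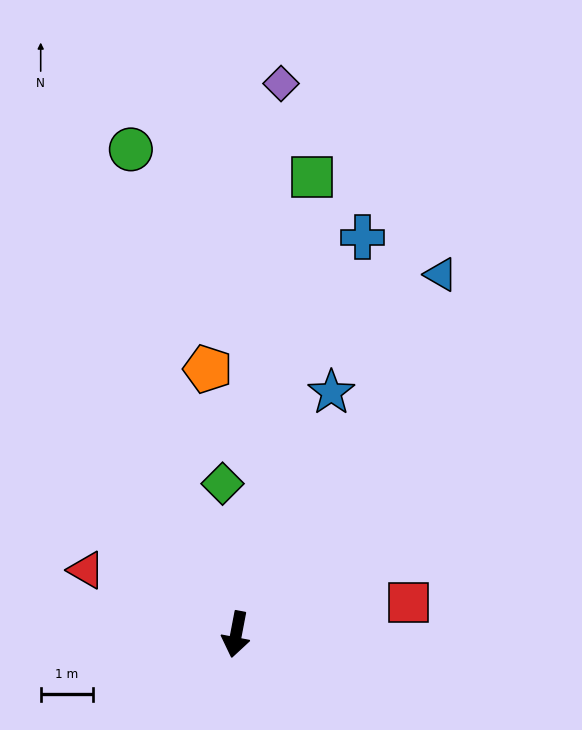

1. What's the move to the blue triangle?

turn left 161°, forward 8.0 m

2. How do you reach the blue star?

turn left 169°, forward 5.0 m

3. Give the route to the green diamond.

turn right 164°, forward 2.9 m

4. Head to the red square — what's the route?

turn left 111°, forward 3.4 m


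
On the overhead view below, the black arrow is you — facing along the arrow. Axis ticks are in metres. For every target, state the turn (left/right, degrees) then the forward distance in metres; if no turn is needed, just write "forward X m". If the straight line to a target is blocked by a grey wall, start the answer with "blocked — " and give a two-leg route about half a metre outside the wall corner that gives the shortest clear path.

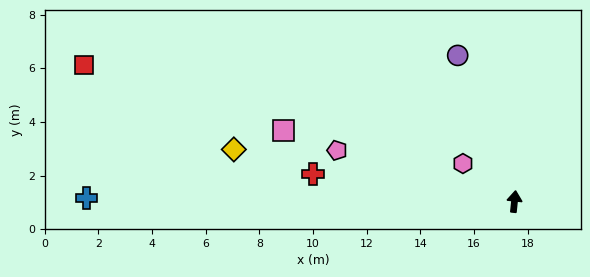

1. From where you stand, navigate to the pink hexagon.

turn left 59°, forward 2.4 m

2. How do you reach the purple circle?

turn left 27°, forward 5.8 m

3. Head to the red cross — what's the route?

turn left 88°, forward 7.6 m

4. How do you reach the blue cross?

turn left 95°, forward 16.0 m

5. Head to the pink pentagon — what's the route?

turn left 80°, forward 6.9 m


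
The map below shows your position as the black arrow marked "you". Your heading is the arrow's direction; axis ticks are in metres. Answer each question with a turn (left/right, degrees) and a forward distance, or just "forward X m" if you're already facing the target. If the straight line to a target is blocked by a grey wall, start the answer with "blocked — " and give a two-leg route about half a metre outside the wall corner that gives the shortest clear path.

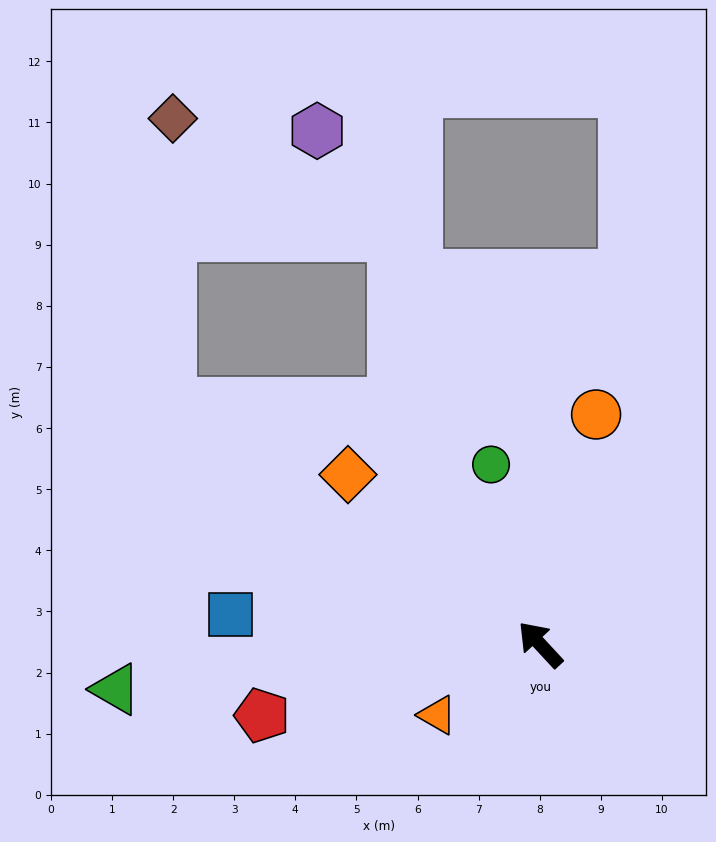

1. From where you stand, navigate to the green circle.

turn right 28°, forward 3.1 m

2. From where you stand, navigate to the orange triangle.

turn left 82°, forward 2.0 m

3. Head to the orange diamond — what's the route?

turn left 6°, forward 4.2 m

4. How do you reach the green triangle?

turn left 53°, forward 7.0 m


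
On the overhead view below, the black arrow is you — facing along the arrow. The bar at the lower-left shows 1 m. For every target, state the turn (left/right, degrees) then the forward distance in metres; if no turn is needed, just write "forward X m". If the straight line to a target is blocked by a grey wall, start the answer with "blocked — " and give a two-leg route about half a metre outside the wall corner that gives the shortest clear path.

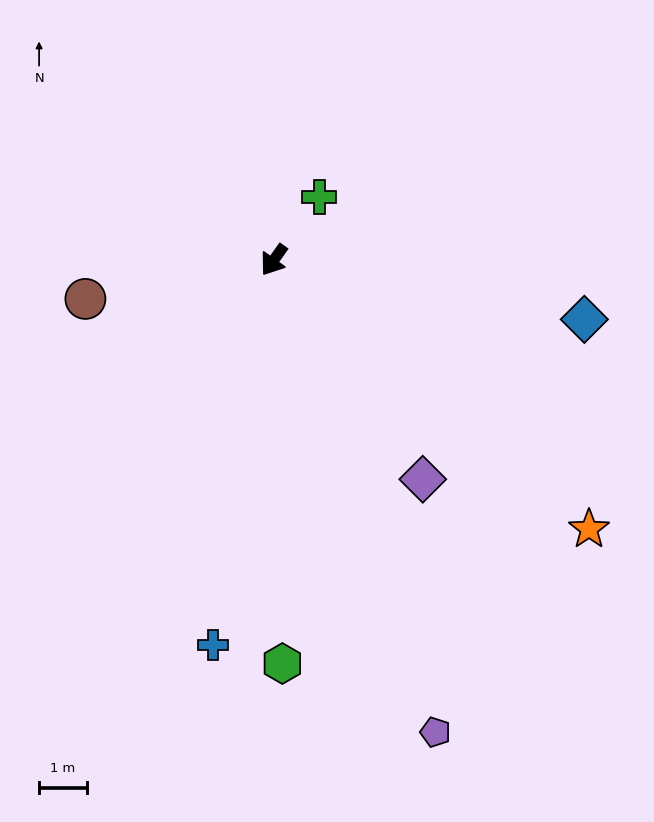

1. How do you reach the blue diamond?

turn left 115°, forward 6.6 m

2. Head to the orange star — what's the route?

turn left 85°, forward 8.7 m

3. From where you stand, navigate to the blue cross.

turn left 26°, forward 8.2 m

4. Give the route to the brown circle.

turn right 43°, forward 4.0 m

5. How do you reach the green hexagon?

turn left 37°, forward 8.5 m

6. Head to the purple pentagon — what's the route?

turn left 54°, forward 10.5 m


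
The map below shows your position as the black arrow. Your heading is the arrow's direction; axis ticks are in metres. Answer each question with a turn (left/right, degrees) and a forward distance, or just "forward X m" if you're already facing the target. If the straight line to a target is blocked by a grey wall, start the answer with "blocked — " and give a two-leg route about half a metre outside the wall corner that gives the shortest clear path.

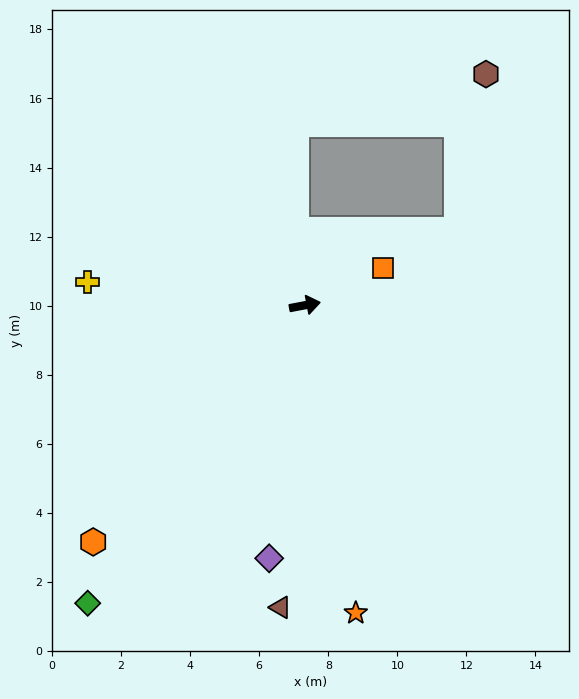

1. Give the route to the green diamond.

turn right 137°, forward 10.7 m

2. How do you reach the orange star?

turn right 91°, forward 9.0 m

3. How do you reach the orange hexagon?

turn right 143°, forward 9.2 m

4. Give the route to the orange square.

turn left 15°, forward 2.5 m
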